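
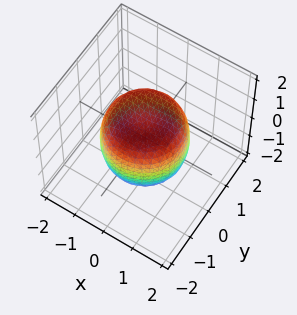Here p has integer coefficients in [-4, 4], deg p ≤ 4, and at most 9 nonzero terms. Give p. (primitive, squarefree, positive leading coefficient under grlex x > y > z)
x^4 + 2*x^2*y^2 + y^4 - x^2 - y^2 + z^2 - 1

(a) Degree: a generic line meets the surface in up to 4 points, so deg p = 4.
(b) Symmetry: every cross-section ⟂ z is a circle, so x, y appear only via x² + y².
(c) From the axis intercepts and sections: the z-axis gridline crossings are at z ∈ {-1, 1}; a circular section at z = 0 has radius between 1 and 2.
(d) These observations pin down the coefficients.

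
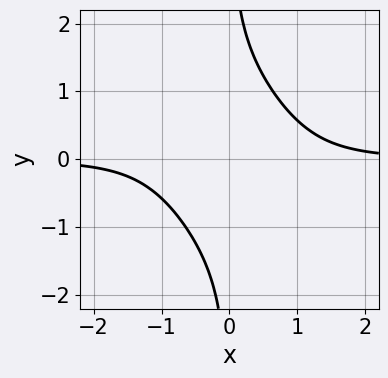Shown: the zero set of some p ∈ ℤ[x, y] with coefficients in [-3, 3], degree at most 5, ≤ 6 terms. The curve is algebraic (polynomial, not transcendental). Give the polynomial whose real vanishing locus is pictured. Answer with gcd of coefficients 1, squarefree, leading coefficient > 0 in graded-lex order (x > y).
2*x^3*y + 2*x^2*y^2 + x*y^3 - 2

Degree: no degree-3 curve has this shape, so deg p = 4.
From the visible intercepts: no y-intercept at any integer in the box; no x-intercept at any integer in the box.
The integer polynomial consistent with all of this is the stated p.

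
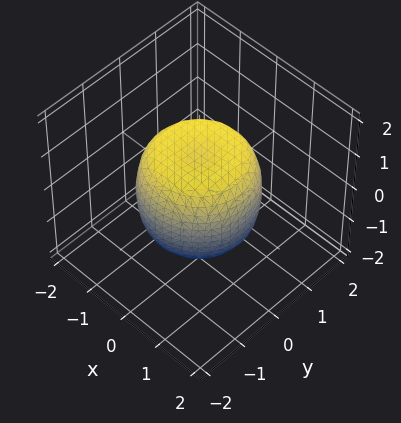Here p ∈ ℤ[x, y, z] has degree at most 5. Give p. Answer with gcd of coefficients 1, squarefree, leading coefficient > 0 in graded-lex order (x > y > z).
x^4 + 2*x^2*y^2 + y^4 - x^2 - y^2 + z^2 - 1

(a) The degree is 4 — no degree-3 surface has this shape.
(b) Symmetry: the surface is invariant under rotation about z: p = q(x² + y², z).
(c) From the visible intercepts: a circular section at z = -1 has radius exactly 1; the z-axis gridline crossings are at z ∈ {-1, 1}.
(d) Matching integer coefficients to the picture gives p.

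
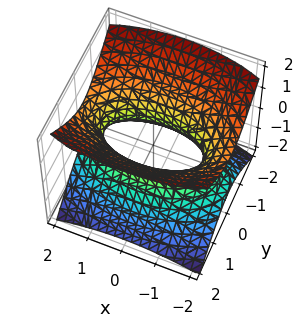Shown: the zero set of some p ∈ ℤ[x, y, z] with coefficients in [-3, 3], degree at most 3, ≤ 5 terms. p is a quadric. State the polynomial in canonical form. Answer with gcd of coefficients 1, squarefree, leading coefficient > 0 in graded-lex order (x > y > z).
(a) deg p = 2. One connected sheet with a waist; a quadric.
(b) Symmetries: the y ↦ −y reflection is a symmetry, so y appears only in even powers; it's symmetric under z → −z, forcing even powers of z; mirror symmetry x ↦ −x ⇒ only even powers of x.
(c) Reading off the gridlines: the surface avoids every integer z-axis point in the box.
(d) These observations pin down the coefficients.

x^2 + 3*y^2 - 3*z^2 - 2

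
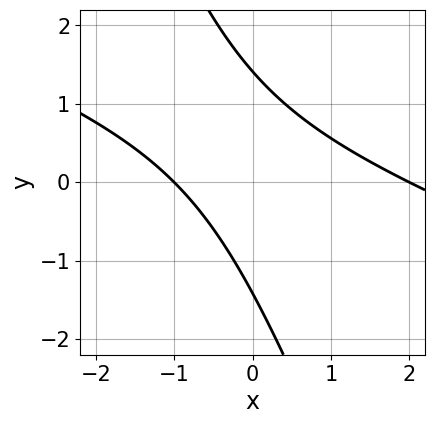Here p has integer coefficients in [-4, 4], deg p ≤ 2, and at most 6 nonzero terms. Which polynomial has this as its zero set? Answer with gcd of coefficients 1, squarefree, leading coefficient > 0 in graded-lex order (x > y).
x^2 + 3*x*y + y^2 - x - 2

(a) deg p = 2.
(b) Against the integer gridlines: among the integer gridlines, it crosses the x-axis at x ∈ {-1, 2}.
(c) Together with the visible shape, these determine p as stated.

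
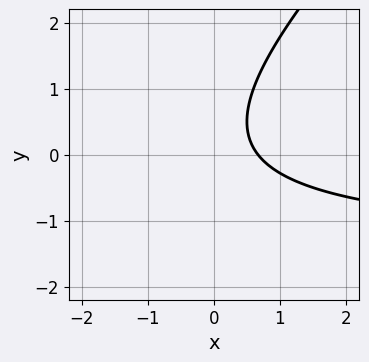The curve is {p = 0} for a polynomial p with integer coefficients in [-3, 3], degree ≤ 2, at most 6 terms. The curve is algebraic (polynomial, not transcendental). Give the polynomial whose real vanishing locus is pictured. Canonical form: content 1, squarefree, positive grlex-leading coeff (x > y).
2*x*y - 2*y^2 + 3*x + y - 2

deg p = 2. No degree-1 curve has this shape.
From the visible intercepts: it misses every integer gridline on the y-axis.
Fitting integer coefficients to these (and the overall shape) gives p.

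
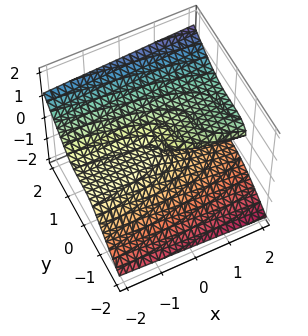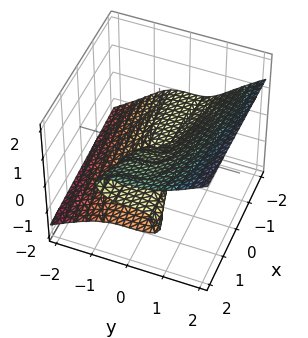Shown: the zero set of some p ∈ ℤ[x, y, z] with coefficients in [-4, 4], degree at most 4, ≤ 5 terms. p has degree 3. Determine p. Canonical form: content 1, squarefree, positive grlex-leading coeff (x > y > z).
First, degree: a generic line meets the surface in up to 3 points, so deg p = 3.
Then, from the axis intercepts and sections: every point of the x-axis in the box is on the surface; it meets the z-axis at z = 0 (among the integer gridlines); it meets the y-axis at y = 0 (among the integer gridlines).
Finally, putting this together gives p.

y^3 - 3*z^3 + x*z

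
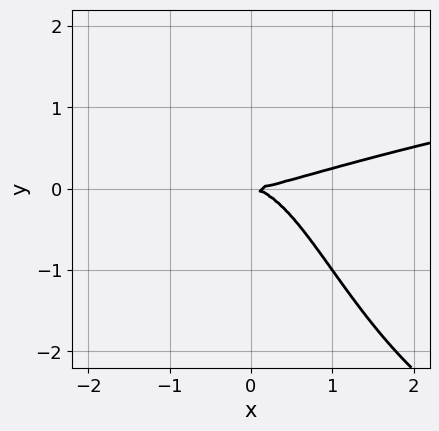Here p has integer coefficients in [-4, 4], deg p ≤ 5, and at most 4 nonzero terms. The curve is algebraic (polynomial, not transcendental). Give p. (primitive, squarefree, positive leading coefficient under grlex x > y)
x^2*y^2 - x^3 + 3*x^2*y + 3*y^2

First, the degree is 4 — the shape is more complex than any degree-3 curve.
Next, against the integer gridlines: it meets the y-axis at y = 0 (among the integer gridlines); it meets the x-axis at x = 0 (among the integer gridlines).
Finally, solving for integer coefficients yields p as stated.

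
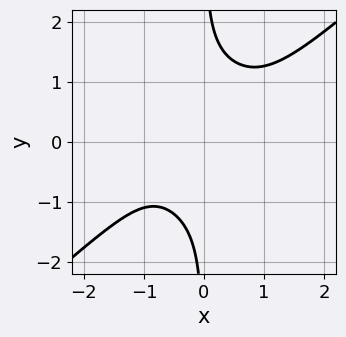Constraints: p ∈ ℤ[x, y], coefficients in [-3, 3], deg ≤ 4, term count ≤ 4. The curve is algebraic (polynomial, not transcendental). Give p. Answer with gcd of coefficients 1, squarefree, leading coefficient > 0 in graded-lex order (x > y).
2*x^4 - 3*x*y^3 + x + 3

First, degree: no degree-3 curve has this shape, so deg p = 4.
Next, from the axis intercepts and sections: the curve avoids every integer x-axis point in the box; the curve avoids every integer y-axis point in the box.
Finally, putting this together gives p.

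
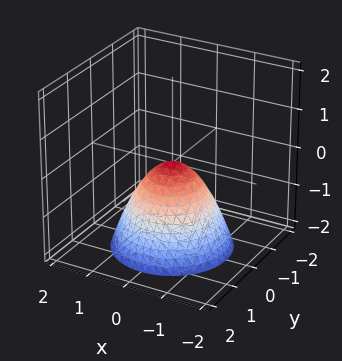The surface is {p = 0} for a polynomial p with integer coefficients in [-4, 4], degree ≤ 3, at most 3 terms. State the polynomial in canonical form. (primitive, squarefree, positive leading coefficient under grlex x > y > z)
x^2 + y^2 + z

(a) Degree: a single bowl opening along one axis; a quadric, so deg p = 2.
(b) Symmetries: every cross-section ⟂ z is a circle, so x, y appear only via x² + y².
(c) From the axis intercepts and sections: it meets the y-axis at y = 0 (among the integer gridlines); a circular section at z = -1 has radius exactly 1; it crosses the x-axis at the gridline x = 0; it meets the z-axis at z = 0 (among the integer gridlines).
(d) Matching integer coefficients to the picture gives p.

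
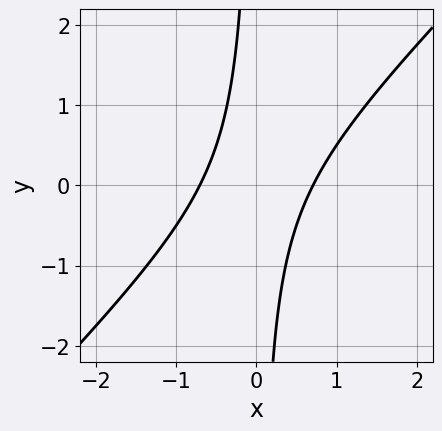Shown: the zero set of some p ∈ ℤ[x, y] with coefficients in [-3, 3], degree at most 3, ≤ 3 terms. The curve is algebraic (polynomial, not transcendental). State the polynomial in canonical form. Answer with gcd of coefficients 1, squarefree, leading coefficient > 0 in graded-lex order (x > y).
1. Degree: a generic line meets the curve in up to 2 points, so deg p = 2.
2. Reading off the gridlines: no y-intercept at any integer in the box.
3. The integer polynomial consistent with all of this is the stated p.

2*x^2 - 2*x*y - 1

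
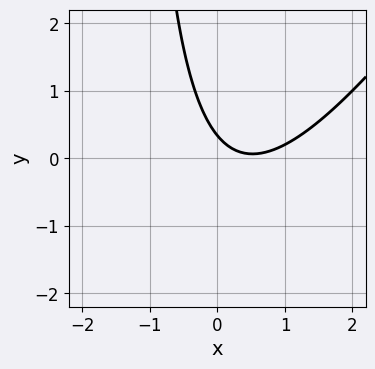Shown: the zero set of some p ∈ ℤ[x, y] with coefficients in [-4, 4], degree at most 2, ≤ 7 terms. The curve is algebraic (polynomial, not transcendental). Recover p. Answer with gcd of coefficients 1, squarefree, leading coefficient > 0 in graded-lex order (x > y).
(a) deg p = 2.
(b) From the visible intercepts: it misses every integer gridline on the x-axis.
(c) The integer polynomial consistent with all of this is the stated p.

3*x^2 - 2*x*y - 3*x - 3*y + 1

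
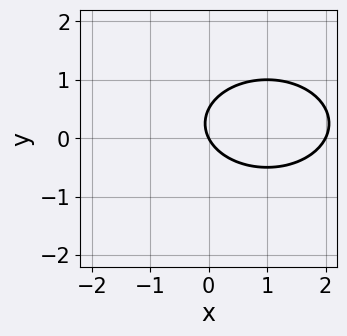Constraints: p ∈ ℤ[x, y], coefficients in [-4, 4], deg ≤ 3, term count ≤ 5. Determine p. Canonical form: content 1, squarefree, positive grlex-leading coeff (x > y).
x^2 + 2*y^2 - 2*x - y

First, degree: the shape is more complex than any degree-1 curve, so deg p = 2.
Next, from the axis intercepts and sections: the x-axis gridline crossings are at x ∈ {0, 2}; one y-axis crossing is at y = 0.
Finally, the integer polynomial consistent with all of this is the stated p.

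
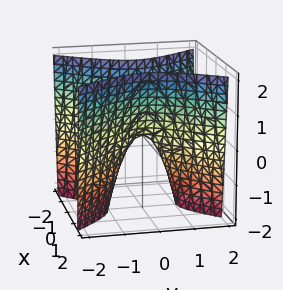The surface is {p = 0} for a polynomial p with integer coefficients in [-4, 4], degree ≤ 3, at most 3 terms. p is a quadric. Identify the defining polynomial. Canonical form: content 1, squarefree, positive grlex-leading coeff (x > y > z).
3*x^2 - 2*y^2 - z

First, degree: a saddle surface; a quadric, so deg p = 2.
Then, symmetries: mirror symmetry x ↦ −x ⇒ only even powers of x; the y ↦ −y reflection is a symmetry, so y appears only in even powers.
Next, reading off the gridlines: one y-axis crossing is at y = 0; it meets the x-axis at x = 0 (among the integer gridlines); it meets the z-axis at z = 0 (among the integer gridlines).
Finally, assembling these constraints gives the stated polynomial.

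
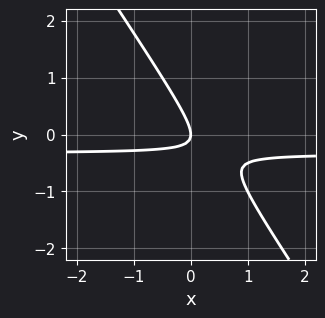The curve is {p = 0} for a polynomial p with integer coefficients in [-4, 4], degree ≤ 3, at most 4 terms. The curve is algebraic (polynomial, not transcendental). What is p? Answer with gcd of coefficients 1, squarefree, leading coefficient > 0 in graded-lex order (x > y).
3*x*y + 2*y^2 + x

First, the degree is 2 — the shape is more complex than any degree-1 curve.
Then, from the visible intercepts: it meets the x-axis at x = 0 (among the integer gridlines); it meets the y-axis at y = 0 (among the integer gridlines).
Finally, the integer polynomial consistent with all of this is the stated p.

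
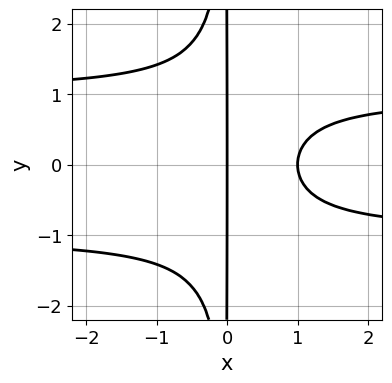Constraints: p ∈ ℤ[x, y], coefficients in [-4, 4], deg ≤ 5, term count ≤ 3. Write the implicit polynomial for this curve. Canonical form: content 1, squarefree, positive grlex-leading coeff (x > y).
x^2*y^2 - x^2 + x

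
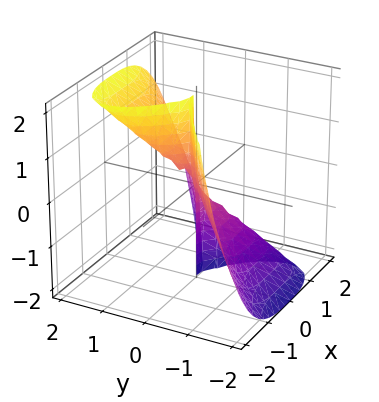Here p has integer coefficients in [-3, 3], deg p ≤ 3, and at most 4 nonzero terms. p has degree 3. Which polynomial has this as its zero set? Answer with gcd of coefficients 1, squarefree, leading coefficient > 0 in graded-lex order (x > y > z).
First, the degree is 3 — no degree-2 surface has this shape.
Next, reading off the gridlines: every point of the z-axis in the box is on the surface; it crosses the x-axis at the gridline x = 0; it crosses the y-axis at the gridline y = 0.
Finally, fitting integer coefficients to these (and the overall shape) gives p.

x^3 - 2*y^3 + 2*y^2*z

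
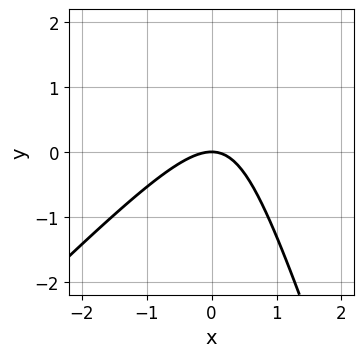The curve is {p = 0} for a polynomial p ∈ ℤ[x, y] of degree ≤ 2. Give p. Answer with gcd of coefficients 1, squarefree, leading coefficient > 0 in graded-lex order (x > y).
3*x^2 - 2*x*y - y^2 + 3*y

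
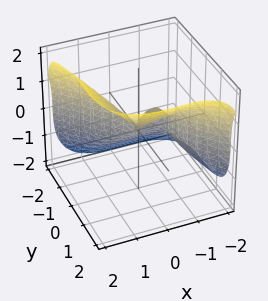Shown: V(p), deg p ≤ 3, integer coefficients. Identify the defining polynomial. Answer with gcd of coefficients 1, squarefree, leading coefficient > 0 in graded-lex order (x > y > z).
x^3 + y^3 - z^3 + x^2

Degree: the shape is more complex than any degree-2 surface, so deg p = 3.
From the visible intercepts: among the integer gridlines, it crosses the x-axis at x ∈ {-1, 0}; it meets the y-axis at y = 0 (among the integer gridlines); it crosses the z-axis at the gridline z = 0.
Assembling these constraints gives the stated polynomial.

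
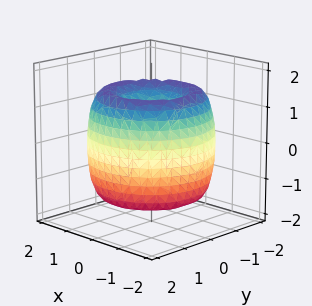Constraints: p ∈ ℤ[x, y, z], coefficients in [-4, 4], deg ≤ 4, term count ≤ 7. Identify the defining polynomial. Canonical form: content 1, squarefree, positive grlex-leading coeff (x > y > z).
x^4 + 2*x^2*y^2 + y^4 - 3*x^2 - 3*y^2 + z^2

First, degree: a generic line meets the surface in up to 4 points, so deg p = 4.
Then, symmetries: the z-axis is an axis of rotation, so x and y enter only as x² + y².
Next, against the integer gridlines: it crosses the z-axis at the gridline z = 0; it crosses the y-axis at the gridline y = 0; a circular section at z = 1 has radius between 0 and 1; one x-axis crossing is at x = 0.
Finally, together with the visible shape, these determine p as stated.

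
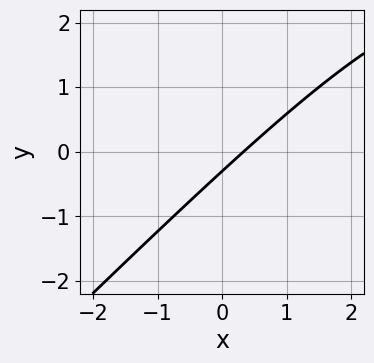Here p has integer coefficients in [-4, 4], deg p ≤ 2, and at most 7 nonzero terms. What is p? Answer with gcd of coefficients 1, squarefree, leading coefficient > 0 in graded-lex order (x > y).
Degree: a generic line meets the curve in up to 2 points, so deg p = 2.
Solving for integer coefficients yields p as stated.

x*y - y^2 - 3*x + 3*y + 1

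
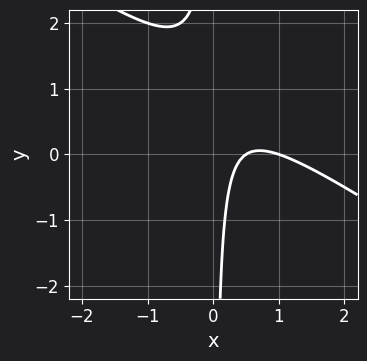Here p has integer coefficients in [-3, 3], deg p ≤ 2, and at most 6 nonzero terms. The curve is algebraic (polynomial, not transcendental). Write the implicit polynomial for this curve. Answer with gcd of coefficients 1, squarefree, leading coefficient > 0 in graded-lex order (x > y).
1. The degree is 2 — the shape is more complex than any degree-1 curve.
2. Checking where it meets the axes: the curve avoids every integer y-axis point in the box; it meets the x-axis at x = 1 (among the integer gridlines).
3. The integer polynomial consistent with all of this is the stated p.

2*x^2 + 3*x*y - 3*x + 1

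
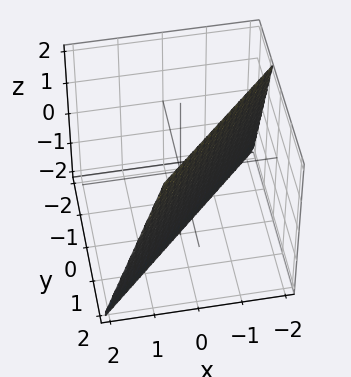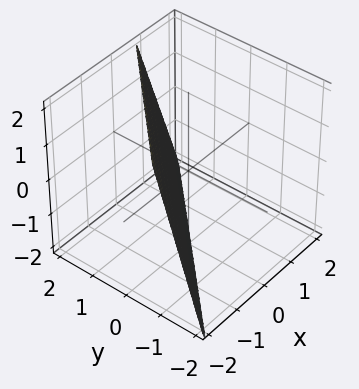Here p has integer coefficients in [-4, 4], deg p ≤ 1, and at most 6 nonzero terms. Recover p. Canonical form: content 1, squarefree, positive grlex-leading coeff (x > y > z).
3*x - 3*y + z + 2

First, degree: the surface is flat (a plane), so deg p = 1.
Next, from the visible intercepts: it meets the z-axis at z = -2 (among the integer gridlines).
Finally, together with the visible shape, these determine p as stated.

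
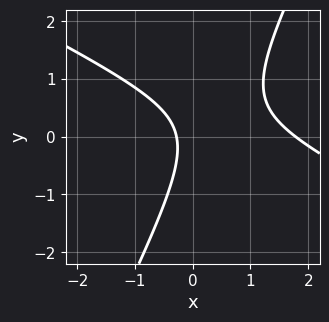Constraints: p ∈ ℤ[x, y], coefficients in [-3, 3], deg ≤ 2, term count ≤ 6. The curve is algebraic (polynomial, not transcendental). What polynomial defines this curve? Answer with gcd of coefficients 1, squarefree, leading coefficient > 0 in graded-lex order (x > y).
The degree is 2 — the shape is more complex than any degree-1 curve.
Reading off the gridlines: it misses every integer gridline on the y-axis.
Putting this together gives p.

2*x^2 + 3*x*y - 2*y^2 - 3*x - 1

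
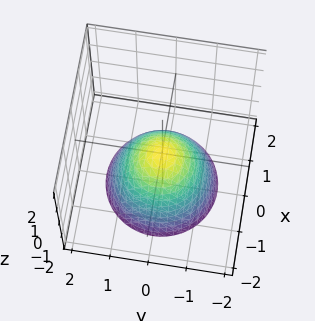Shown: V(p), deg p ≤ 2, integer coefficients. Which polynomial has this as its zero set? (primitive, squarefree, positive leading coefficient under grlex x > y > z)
x^2 + y^2 + z

First, deg p = 2. A single bowl opening along one axis; a quadric.
Then, symmetries: rotational symmetry about the z-axis ⇒ p depends on x, y only through x² + y².
Next, reading off the gridlines: it meets the y-axis at y = 0 (among the integer gridlines); it crosses the x-axis at the gridline x = 0; it crosses the z-axis at the gridline z = 0.
Finally, the integer polynomial consistent with all of this is the stated p.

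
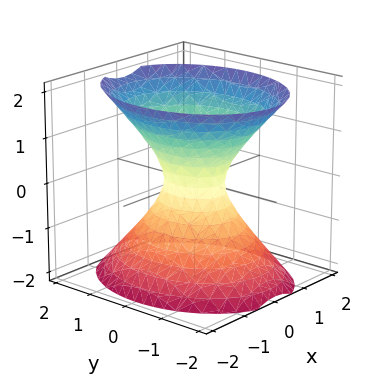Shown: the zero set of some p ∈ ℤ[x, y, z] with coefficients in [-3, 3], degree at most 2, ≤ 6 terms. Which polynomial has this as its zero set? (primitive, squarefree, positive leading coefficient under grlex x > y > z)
First, degree: an hourglass — one-sheet hyperboloid; a quadric, so deg p = 2.
Next, symmetries: it's symmetric under z → −z, forcing even powers of z; mirror symmetry y ↦ −y ⇒ only even powers of y; it's symmetric under x → −x, forcing even powers of x.
Then, from the visible intercepts: no z-intercept at any integer in the box.
Finally, matching integer coefficients to the picture gives p.

3*x^2 + 2*y^2 - 2*z^2 - 1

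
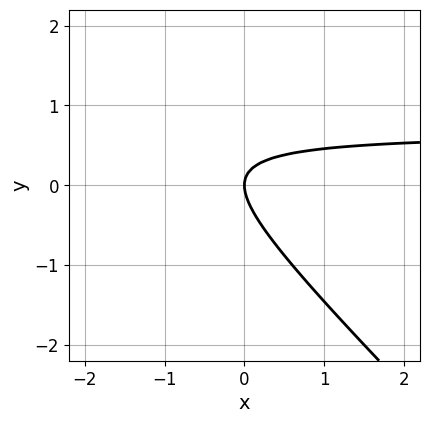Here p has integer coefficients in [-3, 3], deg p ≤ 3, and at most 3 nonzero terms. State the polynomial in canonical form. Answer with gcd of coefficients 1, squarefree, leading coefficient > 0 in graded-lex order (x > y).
Degree: the shape is more complex than any degree-1 curve, so deg p = 2.
Reading off the gridlines: it crosses the y-axis at the gridline y = 0; one x-axis crossing is at x = 0.
These observations pin down the coefficients.

3*x*y + 3*y^2 - 2*x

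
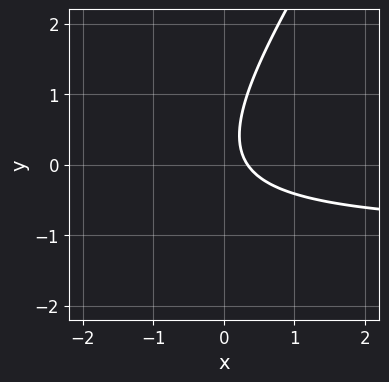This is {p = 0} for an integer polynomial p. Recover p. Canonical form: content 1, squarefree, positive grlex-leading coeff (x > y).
1. Degree: the shape is more complex than any degree-1 curve, so deg p = 2.
2. From the axis intercepts and sections: the curve avoids every integer y-axis point in the box.
3. Matching integer coefficients to the picture gives p.

3*x*y - 2*y^2 + 3*x + y - 1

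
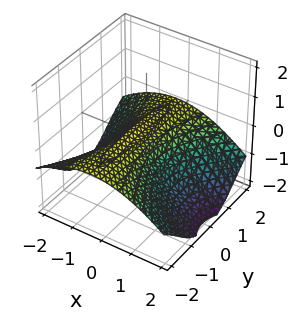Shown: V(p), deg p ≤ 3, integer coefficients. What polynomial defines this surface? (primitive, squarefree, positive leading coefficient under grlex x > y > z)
1. deg p = 3. The shape is more complex than any degree-2 surface.
2. Observable constraints: the visible y-axis segment lies entirely on the surface; it meets the z-axis at z = 0 (among the integer gridlines); it crosses the x-axis at the gridline x = 0.
3. Putting this together gives p.

3*y^2*z + z^3 + 3*x^2 + 2*x + 2*z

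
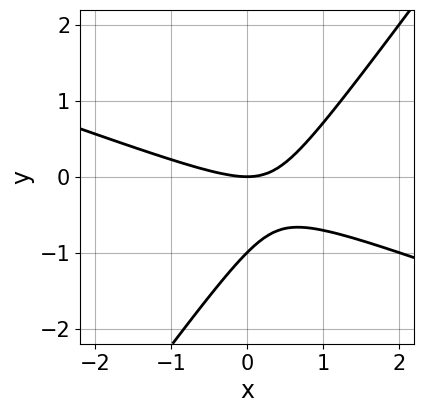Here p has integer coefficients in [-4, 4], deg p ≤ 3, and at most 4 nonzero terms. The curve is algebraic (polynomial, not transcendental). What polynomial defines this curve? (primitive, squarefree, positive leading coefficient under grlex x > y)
x^2 + 2*x*y - 2*y^2 - 2*y

First, deg p = 2. The shape is more complex than any degree-1 curve.
Next, reading off the gridlines: it meets the x-axis at x = 0 (among the integer gridlines); the y-axis gridline crossings are at y ∈ {-1, 0}.
Finally, matching integer coefficients to the picture gives p.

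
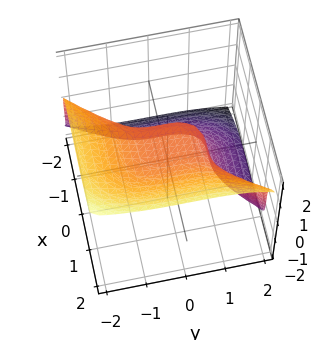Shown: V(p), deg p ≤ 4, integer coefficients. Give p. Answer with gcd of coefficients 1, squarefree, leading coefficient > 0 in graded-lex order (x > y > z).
1. Degree: the shape is more complex than any degree-2 surface, so deg p = 3.
2. From the axis intercepts and sections: it meets the y-axis at y = 1 (among the integer gridlines).
3. Putting this together gives p.

2*x^3 - y^3 - 3*z^3 + 1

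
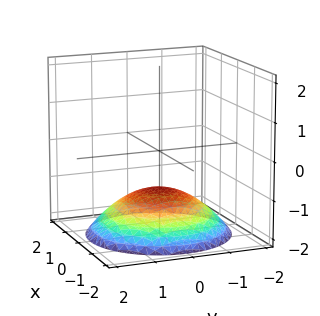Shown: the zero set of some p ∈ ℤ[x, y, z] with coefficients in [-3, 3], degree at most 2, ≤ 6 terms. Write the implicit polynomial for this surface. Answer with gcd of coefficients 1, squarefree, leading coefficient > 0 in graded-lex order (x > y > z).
1. Degree: the shape is more complex than any degree-1 surface, so deg p = 2.
2. By symmetry, the z-axis is an axis of rotation, so x and y enter only as x² + y².
3. Observable constraints: no x-intercept at any integer in the box; a circular section at z = -2 has radius between 1 and 2; it misses every integer gridline on the y-axis.
4. Solving for integer coefficients yields p as stated. Check: (0, 0, -1) on the z-axis lies on the surface, and p(0, 0, -1) = 0. ✓

x^2 + y^2 + 3*z + 3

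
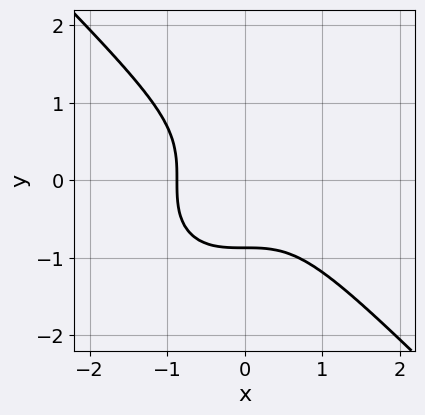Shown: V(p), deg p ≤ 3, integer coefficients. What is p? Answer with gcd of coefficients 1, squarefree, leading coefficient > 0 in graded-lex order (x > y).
3*x^3 + 3*y^3 + 2

First, deg p = 3. A generic line meets the curve in up to 3 points.
Finally, putting this together gives p.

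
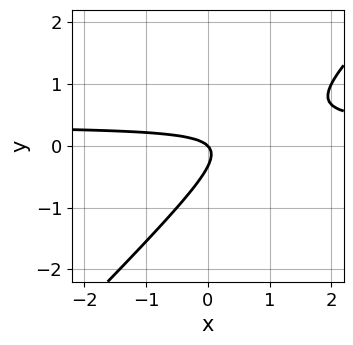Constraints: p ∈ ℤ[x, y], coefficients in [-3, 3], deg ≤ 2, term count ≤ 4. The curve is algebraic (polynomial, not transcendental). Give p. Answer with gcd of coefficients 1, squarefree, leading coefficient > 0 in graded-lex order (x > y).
deg p = 2. No degree-1 curve has this shape.
Reading off the gridlines: one x-axis crossing is at x = 0; it crosses the y-axis at the gridline y = 0.
Putting this together gives p.

3*x*y - 3*y^2 - x - y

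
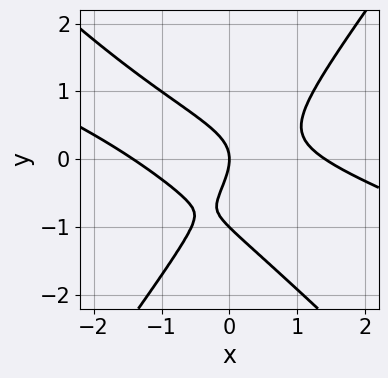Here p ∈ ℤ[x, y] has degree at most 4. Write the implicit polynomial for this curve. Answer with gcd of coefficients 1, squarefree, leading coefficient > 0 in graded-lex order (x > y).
1. deg p = 3. A generic line meets the curve in up to 3 points.
2. From the visible intercepts: it meets the x-axis at x = 0 (among the integer gridlines); among the integer gridlines, it crosses the y-axis at y ∈ {-1, 0}.
3. These observations pin down the coefficients.

x^3 + 3*x^2*y - 2*y^3 - 2*y^2 - 2*x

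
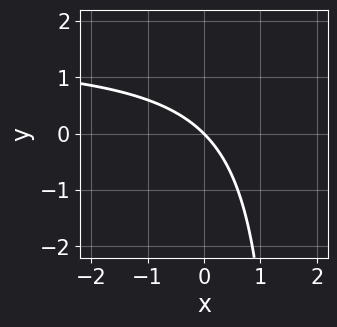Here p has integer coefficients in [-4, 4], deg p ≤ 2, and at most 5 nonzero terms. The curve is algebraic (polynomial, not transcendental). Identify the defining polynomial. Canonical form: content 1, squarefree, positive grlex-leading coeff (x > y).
2*x*y - 3*x - 3*y

1. The degree is 2 — no degree-1 curve has this shape.
2. Observable constraints: it crosses the x-axis at the gridline x = 0; it meets the y-axis at y = 0 (among the integer gridlines).
3. The integer polynomial consistent with all of this is the stated p.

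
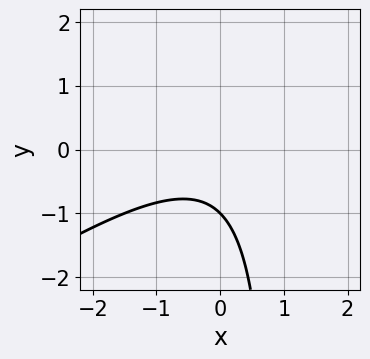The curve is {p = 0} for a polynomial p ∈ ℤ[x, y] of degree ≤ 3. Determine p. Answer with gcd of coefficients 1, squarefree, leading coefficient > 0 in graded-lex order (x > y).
(a) Degree: no degree-1 curve has this shape, so deg p = 2.
(b) Checking where it meets the axes: it misses every integer gridline on the x-axis; it crosses the y-axis at the gridline y = -1.
(c) Assembling these constraints gives the stated polynomial.

2*x^2 - 3*x*y + 3*y + 3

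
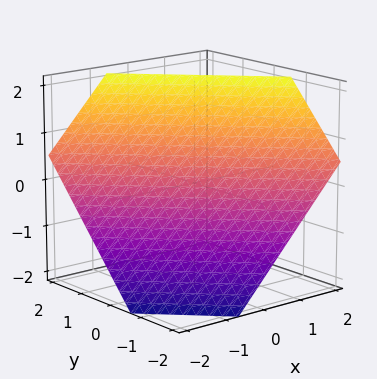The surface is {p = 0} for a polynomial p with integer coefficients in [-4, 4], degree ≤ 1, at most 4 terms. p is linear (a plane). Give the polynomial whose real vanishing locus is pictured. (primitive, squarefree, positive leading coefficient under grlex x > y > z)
3*x + 3*y - 3*z + 2

(a) The degree is 1 — the surface is flat (a plane).
(b) Solving for integer coefficients yields p as stated.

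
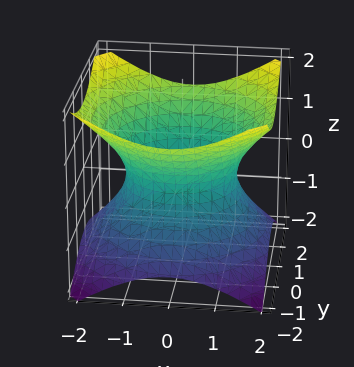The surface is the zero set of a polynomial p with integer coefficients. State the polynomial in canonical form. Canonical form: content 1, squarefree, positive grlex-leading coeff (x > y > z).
2*x^2 + 2*y^2 - 3*z^2 - 3

Degree: an hourglass — one-sheet hyperboloid; a quadric, so deg p = 2.
By symmetry, the surface is invariant under rotation about z: p = q(x² + y², z); mirror symmetry z ↦ −z ⇒ only even powers of z.
Against the integer gridlines: no z-intercept at any integer in the box; a circular section at z = 1 has radius between 1 and 2.
Fitting integer coefficients to these (and the overall shape) gives p.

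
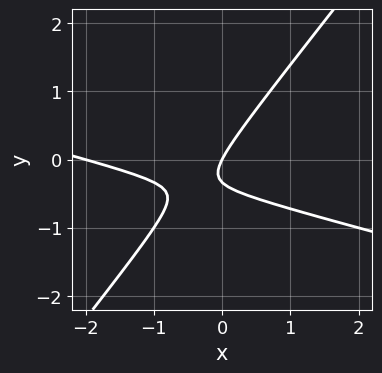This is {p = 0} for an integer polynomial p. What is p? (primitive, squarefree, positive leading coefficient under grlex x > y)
x^2 + 3*x*y - 3*y^2 + 2*x - y

deg p = 2. No degree-1 curve has this shape.
Against the integer gridlines: it meets the y-axis at y = 0 (among the integer gridlines); the x-axis gridline crossings are at x ∈ {-2, 0}.
Fitting integer coefficients to these (and the overall shape) gives p.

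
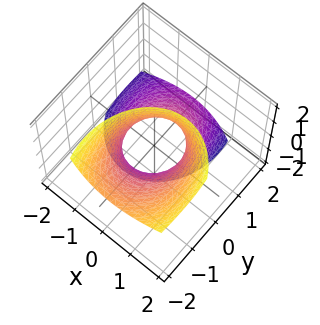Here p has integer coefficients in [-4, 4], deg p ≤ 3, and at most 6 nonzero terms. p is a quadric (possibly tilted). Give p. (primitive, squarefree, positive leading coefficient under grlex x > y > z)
1. The degree is 2 — the shape is more complex than any degree-1 surface.
2. Against the integer gridlines: it misses every integer gridline on the z-axis; among the integer gridlines, it crosses the y-axis at y ∈ {-1, 1}.
3. Matching integer coefficients to the picture gives p.

3*x^2 - 2*x*z + 2*y^2 + 3*y*z - 2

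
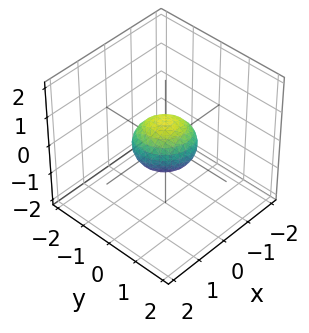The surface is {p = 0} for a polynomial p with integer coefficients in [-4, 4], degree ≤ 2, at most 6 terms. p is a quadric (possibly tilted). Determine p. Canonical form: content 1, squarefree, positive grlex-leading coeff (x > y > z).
(a) Degree: a generic line meets the surface in up to 2 points, so deg p = 2.
(b) Matching integer coefficients to the picture gives p.

3*x^2 + x*y + 3*y^2 + 3*z^2 - 2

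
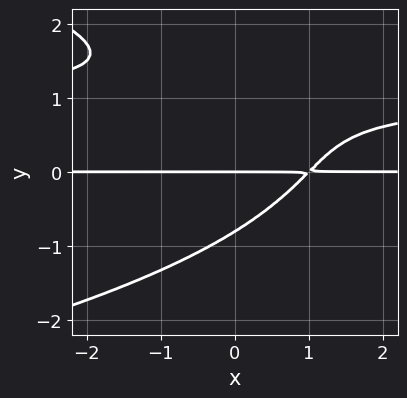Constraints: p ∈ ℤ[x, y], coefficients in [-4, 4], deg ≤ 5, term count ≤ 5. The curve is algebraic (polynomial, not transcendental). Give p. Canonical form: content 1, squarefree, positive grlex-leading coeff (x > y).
(a) deg p = 4.
(b) Checking where it meets the axes: every point of the x-axis in the box is on the curve; one y-axis crossing is at y = 0.
(c) Matching integer coefficients to the picture gives p.

2*y^4 + 3*x*y^2 - 3*y^3 - 3*x*y + 3*y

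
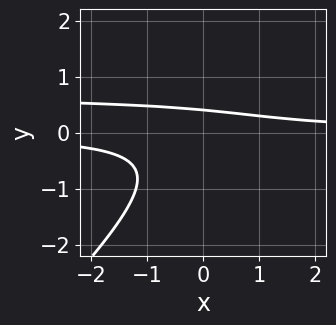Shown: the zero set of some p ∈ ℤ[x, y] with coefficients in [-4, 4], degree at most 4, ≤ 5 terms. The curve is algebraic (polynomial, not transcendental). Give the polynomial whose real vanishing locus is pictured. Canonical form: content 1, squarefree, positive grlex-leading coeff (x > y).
3*x*y^2 - 3*y^3 - 2*x*y - 2*y + 1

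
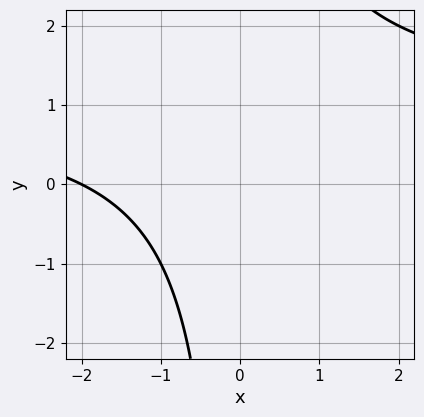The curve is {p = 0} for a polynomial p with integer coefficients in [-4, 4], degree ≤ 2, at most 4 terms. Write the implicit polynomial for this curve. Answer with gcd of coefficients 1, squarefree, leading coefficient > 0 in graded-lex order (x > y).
x*y - x - 2

First, deg p = 2.
Next, reading off the gridlines: it crosses the x-axis at the gridline x = -2; the curve avoids every integer y-axis point in the box.
Finally, these observations pin down the coefficients.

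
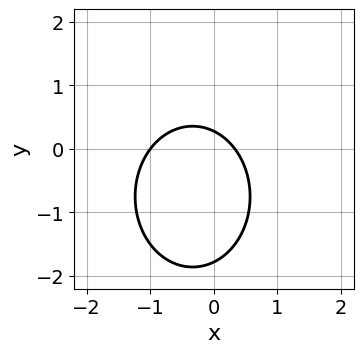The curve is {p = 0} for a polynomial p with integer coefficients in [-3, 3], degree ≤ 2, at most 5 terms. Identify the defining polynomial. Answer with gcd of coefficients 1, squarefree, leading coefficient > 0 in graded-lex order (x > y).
3*x^2 + 2*y^2 + 2*x + 3*y - 1

1. Degree: a generic line meets the curve in up to 2 points, so deg p = 2.
2. Observable constraints: it crosses the x-axis at the gridline x = -1.
3. Matching integer coefficients to the picture gives p.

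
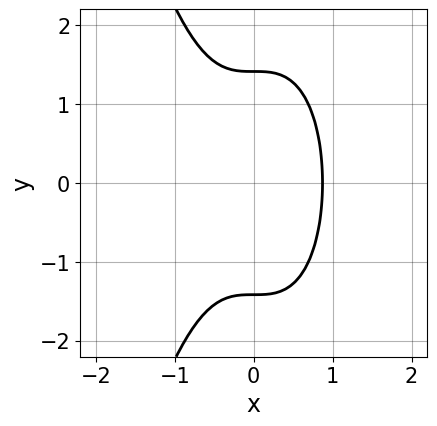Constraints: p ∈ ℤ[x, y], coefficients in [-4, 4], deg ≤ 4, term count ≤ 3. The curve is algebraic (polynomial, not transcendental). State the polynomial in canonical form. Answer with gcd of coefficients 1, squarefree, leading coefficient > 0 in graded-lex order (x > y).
3*x^3 + y^2 - 2

Degree: a generic line meets the curve in up to 3 points, so deg p = 3.
Symmetries: the y ↦ −y reflection is a symmetry, so y appears only in even powers.
These observations pin down the coefficients.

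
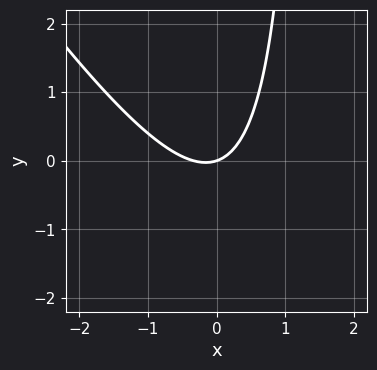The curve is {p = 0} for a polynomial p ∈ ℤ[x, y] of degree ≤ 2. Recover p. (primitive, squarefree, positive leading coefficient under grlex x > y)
First, degree: no degree-1 curve has this shape, so deg p = 2.
Then, against the integer gridlines: one x-axis crossing is at x = 0; one y-axis crossing is at y = 0.
Finally, assembling these constraints gives the stated polynomial.

3*x^2 + 2*x*y + x - 3*y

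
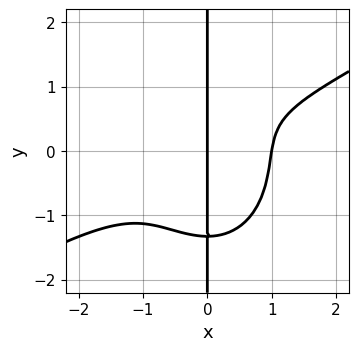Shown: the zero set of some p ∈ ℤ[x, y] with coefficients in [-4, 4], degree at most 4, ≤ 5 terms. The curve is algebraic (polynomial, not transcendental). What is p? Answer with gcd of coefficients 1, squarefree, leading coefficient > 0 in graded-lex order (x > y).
2*x^4 - 3*x^3*y - 2*x*y^3 + 2*x*y - 2*x

(a) The degree is 4 — no degree-3 curve has this shape.
(b) Observable constraints: the x-axis gridline crossings are at x ∈ {0, 1}; the visible y-axis segment lies entirely on the curve.
(c) Together with the visible shape, these determine p as stated.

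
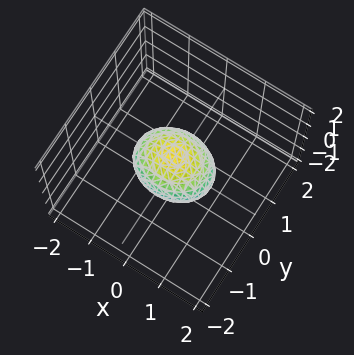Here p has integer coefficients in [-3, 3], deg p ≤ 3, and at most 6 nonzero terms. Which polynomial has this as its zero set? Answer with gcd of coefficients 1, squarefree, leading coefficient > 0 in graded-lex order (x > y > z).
First, degree: bounded and convex; a quadric, so deg p = 2.
Then, symmetries: the z ↦ −z reflection is a symmetry, so z appears only in even powers; mirror symmetry x ↦ −x ⇒ only even powers of x; it's symmetric under y → −y, forcing even powers of y.
Then, observable constraints: the x-axis gridline crossings are at x ∈ {-1, 1}.
Finally, these observations pin down the coefficients.

2*x^2 + 3*y^2 + 3*z^2 - 2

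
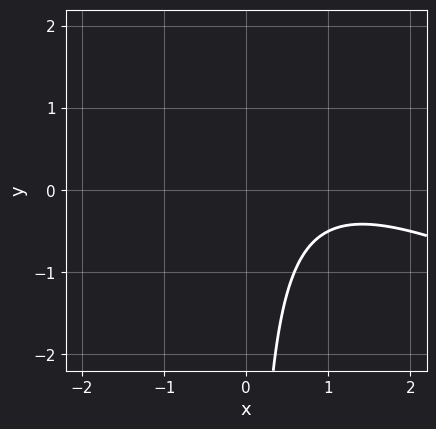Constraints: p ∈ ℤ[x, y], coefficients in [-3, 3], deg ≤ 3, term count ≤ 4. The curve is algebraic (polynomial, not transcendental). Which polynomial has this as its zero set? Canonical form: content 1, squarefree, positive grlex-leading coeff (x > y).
x^2 + 2*x*y - 2*x + 2

deg p = 2.
Observable constraints: the curve avoids every integer x-axis point in the box; no y-intercept at any integer in the box.
Matching integer coefficients to the picture gives p.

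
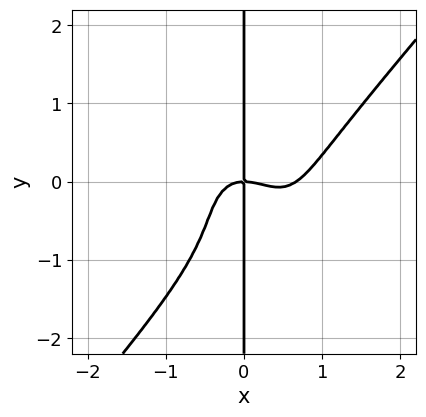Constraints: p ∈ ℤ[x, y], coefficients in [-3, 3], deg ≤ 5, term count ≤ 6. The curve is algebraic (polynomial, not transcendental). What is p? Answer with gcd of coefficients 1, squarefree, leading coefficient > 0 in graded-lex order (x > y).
3*x^4 - 2*x*y^3 - 2*x^3 - 2*x*y^2 - 2*x*y

The degree is 4 — the shape is more complex than any degree-3 curve.
From the visible intercepts: every point of the y-axis in the box is on the curve; one x-axis crossing is at x = 0.
Putting this together gives p.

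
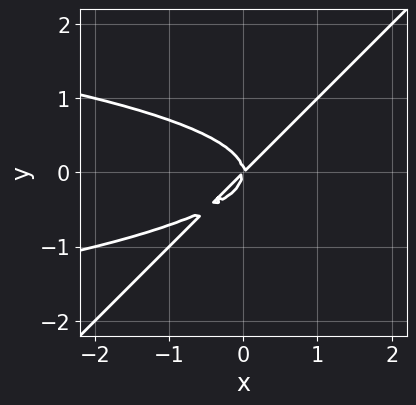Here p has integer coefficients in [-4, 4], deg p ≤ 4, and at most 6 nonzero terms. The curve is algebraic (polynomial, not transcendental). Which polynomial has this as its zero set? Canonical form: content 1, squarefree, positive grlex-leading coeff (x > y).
1. deg p = 3. A generic line meets the curve in up to 3 points.
2. Observable constraints: one y-axis crossing is at y = 0; it crosses the x-axis at the gridline x = 0.
3. The integer polynomial consistent with all of this is the stated p.

2*x*y^2 - 2*y^3 + x^2 - x*y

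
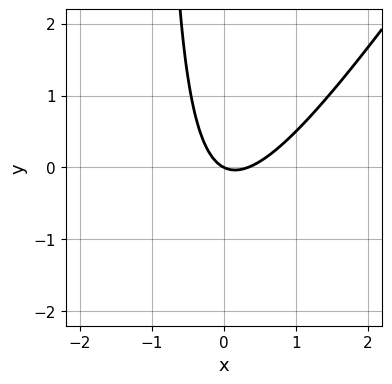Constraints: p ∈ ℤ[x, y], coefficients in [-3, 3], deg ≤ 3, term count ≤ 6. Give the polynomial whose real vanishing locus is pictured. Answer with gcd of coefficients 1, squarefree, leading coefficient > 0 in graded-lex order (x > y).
3*x^2 - 2*x*y - x - 2*y

First, deg p = 2.
Next, checking where it meets the axes: it crosses the y-axis at the gridline y = 0; it meets the x-axis at x = 0 (among the integer gridlines).
Finally, these observations pin down the coefficients.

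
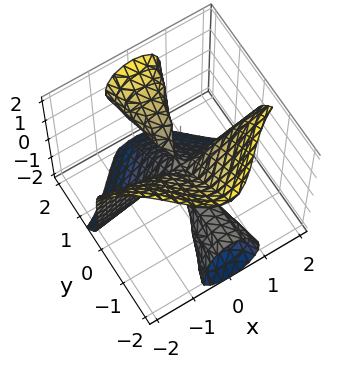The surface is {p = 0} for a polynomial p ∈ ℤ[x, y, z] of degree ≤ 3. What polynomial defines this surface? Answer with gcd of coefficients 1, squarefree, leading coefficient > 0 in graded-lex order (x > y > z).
(a) I count 2 distinct pieces. Treating them together as one polynomial.
(b) Degree: no degree-2 surface has this shape, so deg p = 3.
(c) From the axis intercepts and sections: every point of the x-axis in the box is on the surface; the visible y-axis segment lies entirely on the surface.
(d) Together with the visible shape, these determine p as stated.

3*x^2*y - y^2*z + z^3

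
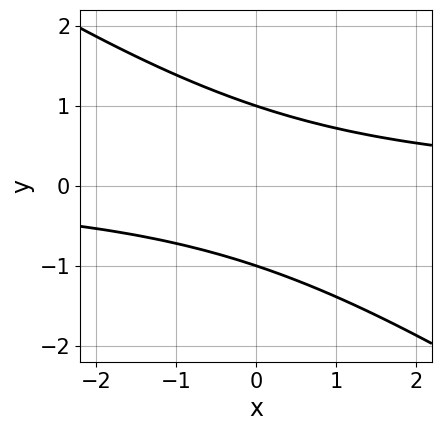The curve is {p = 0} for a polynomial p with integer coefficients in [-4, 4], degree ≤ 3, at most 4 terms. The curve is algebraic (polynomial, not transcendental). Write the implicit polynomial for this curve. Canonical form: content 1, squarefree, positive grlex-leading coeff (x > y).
(a) deg p = 2. The shape is more complex than any degree-1 curve.
(b) Reading off the gridlines: the y-axis gridline crossings are at y ∈ {-1, 1}; the curve avoids every integer x-axis point in the box.
(c) Putting this together gives p.

2*x*y + 3*y^2 - 3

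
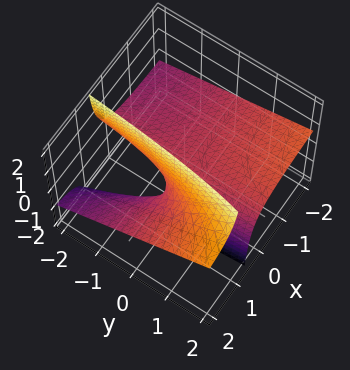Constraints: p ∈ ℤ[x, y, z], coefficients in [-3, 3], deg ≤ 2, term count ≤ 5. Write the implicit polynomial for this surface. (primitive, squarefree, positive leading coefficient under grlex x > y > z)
First, deg p = 2. A generic line meets the surface in up to 2 points.
Next, reading off the gridlines: it meets the z-axis at z = 0 (among the integer gridlines); the visible x-axis segment lies entirely on the surface; every point of the y-axis in the box is on the surface.
Finally, solving for integer coefficients yields p as stated.

x*y - 3*x*z + 2*z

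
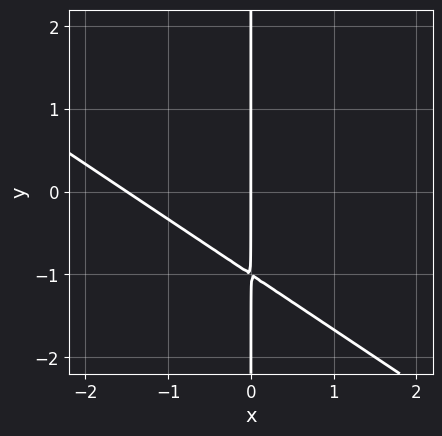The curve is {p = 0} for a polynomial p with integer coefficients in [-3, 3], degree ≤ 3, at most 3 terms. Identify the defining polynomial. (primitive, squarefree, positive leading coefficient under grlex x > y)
2*x^2 + 3*x*y + 3*x

(a) The degree is 2 — a generic line meets the curve in up to 2 points.
(b) Reading off the gridlines: the visible y-axis segment lies entirely on the curve; one x-axis crossing is at x = 0.
(c) These observations pin down the coefficients.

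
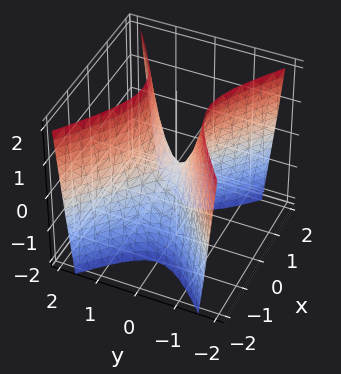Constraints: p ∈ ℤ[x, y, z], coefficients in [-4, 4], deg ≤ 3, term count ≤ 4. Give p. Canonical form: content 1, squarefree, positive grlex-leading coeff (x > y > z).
2*x^2 - 3*y^2 + z

(a) deg p = 2. A saddle surface; a quadric.
(b) Symmetries: the x ↦ −x reflection is a symmetry, so x appears only in even powers; mirror symmetry y ↦ −y ⇒ only even powers of y.
(c) Checking where it meets the axes: it meets the z-axis at z = 0 (among the integer gridlines); it crosses the y-axis at the gridline y = 0; one x-axis crossing is at x = 0.
(d) The integer polynomial consistent with all of this is the stated p.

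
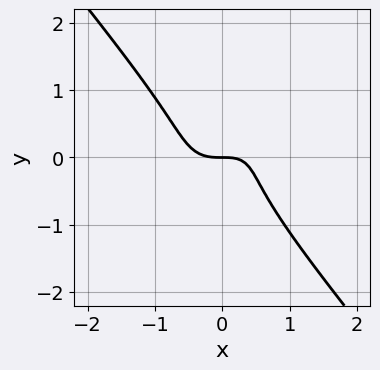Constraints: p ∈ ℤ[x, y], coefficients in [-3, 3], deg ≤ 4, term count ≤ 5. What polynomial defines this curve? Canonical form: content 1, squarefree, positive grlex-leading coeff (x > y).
3*x^3 - 2*x^2*y + 3*y^3 - x*y + 2*y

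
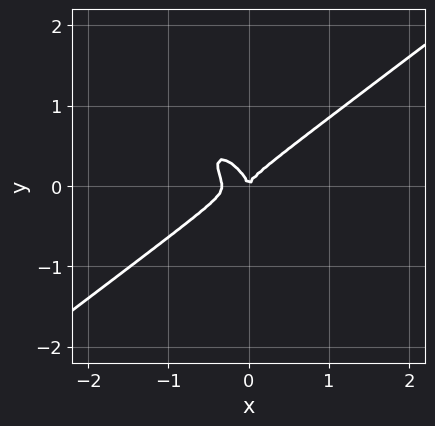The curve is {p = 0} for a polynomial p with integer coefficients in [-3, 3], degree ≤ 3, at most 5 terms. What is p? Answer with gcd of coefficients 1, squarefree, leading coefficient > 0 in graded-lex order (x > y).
3*x^3 - 3*x*y^2 - 3*y^3 + x^2

Degree: the shape is more complex than any degree-2 curve, so deg p = 3.
Observable constraints: it crosses the y-axis at the gridline y = 0; one x-axis crossing is at x = 0.
The integer polynomial consistent with all of this is the stated p.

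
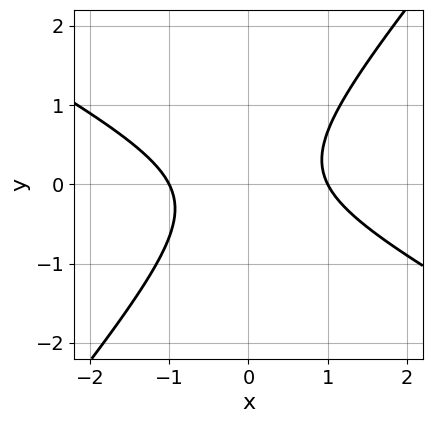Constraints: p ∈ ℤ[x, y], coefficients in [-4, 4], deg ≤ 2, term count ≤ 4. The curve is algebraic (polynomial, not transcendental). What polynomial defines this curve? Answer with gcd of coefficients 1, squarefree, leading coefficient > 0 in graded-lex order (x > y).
2*x^2 + 2*x*y - 3*y^2 - 2

(a) Degree: no degree-1 curve has this shape, so deg p = 2.
(b) From the visible intercepts: no y-intercept at any integer in the box; among the integer gridlines, it crosses the x-axis at x ∈ {-1, 1}.
(c) Together with the visible shape, these determine p as stated.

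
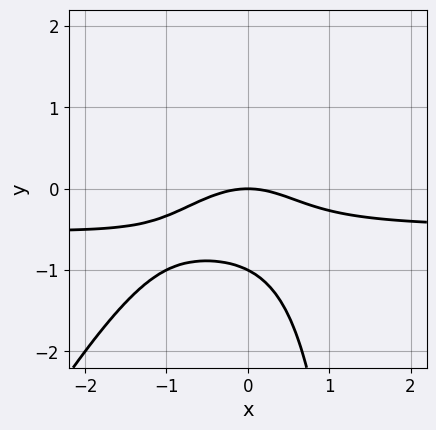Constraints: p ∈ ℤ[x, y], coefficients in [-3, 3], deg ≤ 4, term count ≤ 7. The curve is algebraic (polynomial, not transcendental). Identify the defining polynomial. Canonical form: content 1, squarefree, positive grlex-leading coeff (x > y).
2*x^2*y - x*y^2 + x^2 + 2*y^2 + 2*y

(a) The degree is 3 — a generic line meets the curve in up to 3 points.
(b) Observable constraints: the y-axis gridline crossings are at y ∈ {-1, 0}; one x-axis crossing is at x = 0.
(c) Putting this together gives p.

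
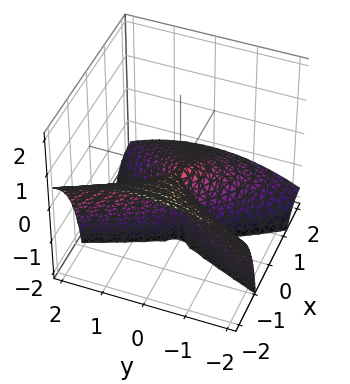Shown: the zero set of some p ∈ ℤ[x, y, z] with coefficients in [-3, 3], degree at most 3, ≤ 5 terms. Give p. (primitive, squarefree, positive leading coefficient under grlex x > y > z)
x^3 + 2*x^2*z + y^2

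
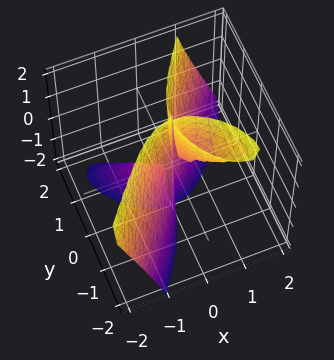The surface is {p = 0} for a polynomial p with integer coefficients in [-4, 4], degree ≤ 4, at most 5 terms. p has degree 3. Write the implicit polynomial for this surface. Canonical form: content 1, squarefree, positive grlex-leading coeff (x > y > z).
3*x^3 + x^2*y + 3*x*y*z - 2*y^3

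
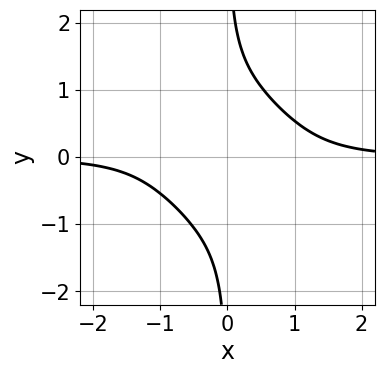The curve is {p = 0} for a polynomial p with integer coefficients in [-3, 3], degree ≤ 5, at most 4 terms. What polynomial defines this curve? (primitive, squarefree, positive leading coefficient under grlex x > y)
x^3*y + x^2*y^2 + x*y^3 - 1

1. Degree: no degree-3 curve has this shape, so deg p = 4.
2. Against the integer gridlines: the curve avoids every integer y-axis point in the box; it misses every integer gridline on the x-axis.
3. Assembling these constraints gives the stated polynomial.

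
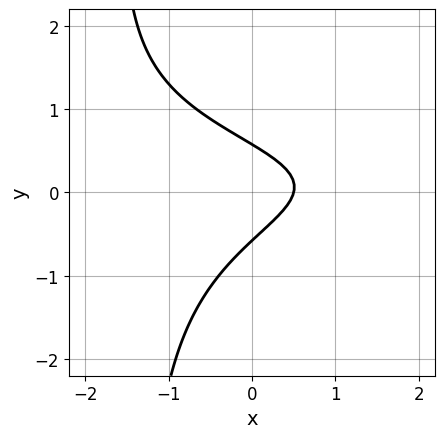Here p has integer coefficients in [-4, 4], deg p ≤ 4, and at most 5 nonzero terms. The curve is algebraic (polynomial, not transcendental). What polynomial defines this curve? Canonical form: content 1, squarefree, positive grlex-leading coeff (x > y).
2*x*y^2 - x*y + 3*y^2 + 2*x - 1

deg p = 3. A generic line meets the curve in up to 3 points.
The integer polynomial consistent with all of this is the stated p.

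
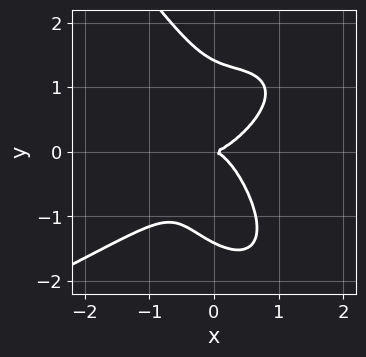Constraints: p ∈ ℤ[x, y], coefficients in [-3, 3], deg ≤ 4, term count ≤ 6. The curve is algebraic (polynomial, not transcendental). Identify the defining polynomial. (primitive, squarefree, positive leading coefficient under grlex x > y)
x*y^3 + y^4 + 3*x^3 - 2*x^2*y - 2*y^2

1. deg p = 4.
2. Reading off the gridlines: one y-axis crossing is at y = 0; it meets the x-axis at x = 0 (among the integer gridlines).
3. Assembling these constraints gives the stated polynomial.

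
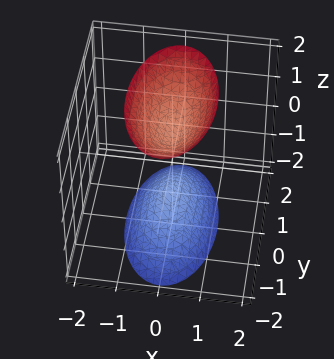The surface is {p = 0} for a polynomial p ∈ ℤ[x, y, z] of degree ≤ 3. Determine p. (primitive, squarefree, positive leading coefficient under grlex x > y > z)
First, I count 2 distinct pieces.
Then, degree: two separate bowl-shaped sheets opening away from each other; a quadric, so deg p = 2.
Then, symmetries: it's symmetric under z → −z, forcing even powers of z; it's symmetric under y → −y, forcing even powers of y; the x ↦ −x reflection is a symmetry, so x appears only in even powers.
Next, checking where it meets the axes: the surface avoids every integer x-axis point in the box; among the integer gridlines, it crosses the z-axis at z ∈ {-1, 1}.
Finally, these observations pin down the coefficients.

3*x^2 + y^2 - z^2 + 1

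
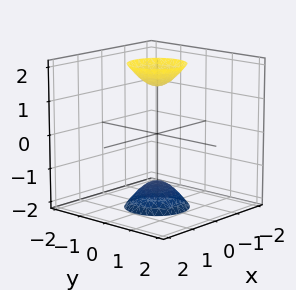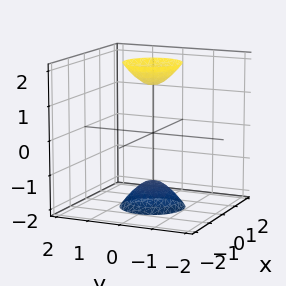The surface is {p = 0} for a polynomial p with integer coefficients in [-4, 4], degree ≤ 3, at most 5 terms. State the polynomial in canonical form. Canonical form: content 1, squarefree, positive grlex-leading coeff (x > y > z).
3*x^2 + 3*y^2 - z^2 + 2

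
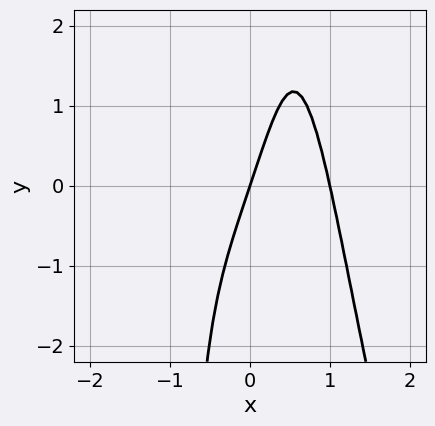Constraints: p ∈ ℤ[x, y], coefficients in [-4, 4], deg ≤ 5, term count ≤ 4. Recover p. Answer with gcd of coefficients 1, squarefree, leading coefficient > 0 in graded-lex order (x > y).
3*x^4 + x^3*y - 3*x + y

1. deg p = 4.
2. Checking where it meets the axes: among the integer gridlines, it crosses the x-axis at x ∈ {0, 1}; it meets the y-axis at y = 0 (among the integer gridlines).
3. Fitting integer coefficients to these (and the overall shape) gives p.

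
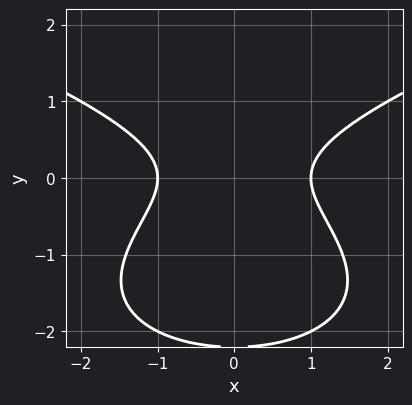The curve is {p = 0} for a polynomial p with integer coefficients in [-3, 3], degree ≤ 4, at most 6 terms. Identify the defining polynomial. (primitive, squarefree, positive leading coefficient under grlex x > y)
y^3 - x^2 + 2*y^2 + 1

1. The degree is 3 — the shape is more complex than any degree-2 curve.
2. Symmetries: it's symmetric under x → −x, forcing even powers of x.
3. Against the integer gridlines: the x-axis gridline crossings are at x ∈ {-1, 1}; no y-intercept at any integer in the box.
4. Assembling these constraints gives the stated polynomial.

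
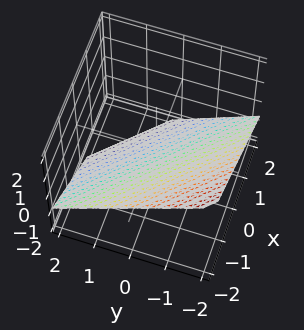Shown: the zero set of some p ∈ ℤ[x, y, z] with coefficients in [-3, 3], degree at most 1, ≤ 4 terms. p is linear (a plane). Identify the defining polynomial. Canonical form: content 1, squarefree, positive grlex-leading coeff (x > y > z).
1. deg p = 1. Every cross-section is a straight line — this is a plane.
2. From the axis intercepts and sections: it meets the x-axis at x = -1 (among the integer gridlines); it meets the y-axis at y = -1 (among the integer gridlines).
3. The integer polynomial consistent with all of this is the stated p.

2*x + 2*y + 3*z + 2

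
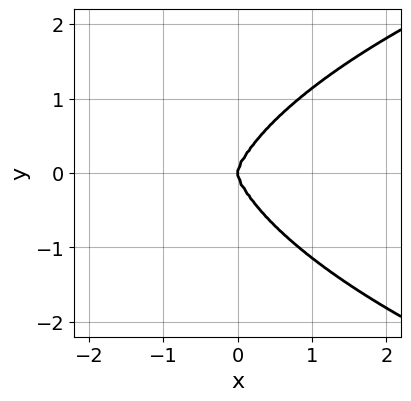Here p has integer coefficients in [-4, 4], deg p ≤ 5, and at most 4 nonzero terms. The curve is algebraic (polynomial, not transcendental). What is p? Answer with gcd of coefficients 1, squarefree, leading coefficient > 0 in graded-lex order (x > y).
x^2*y^2 + y^4 - 3*x^3

deg p = 4. No degree-3 curve has this shape.
Symmetries: mirror symmetry y ↦ −y ⇒ only even powers of y.
Checking where it meets the axes: one x-axis crossing is at x = 0; it meets the y-axis at y = 0 (among the integer gridlines).
These observations pin down the coefficients.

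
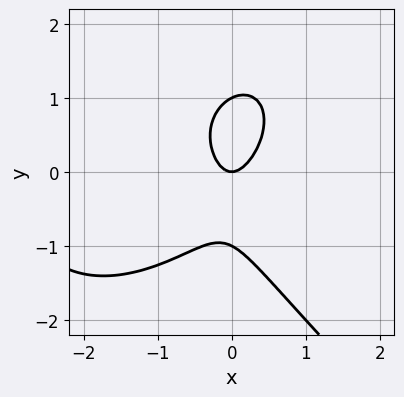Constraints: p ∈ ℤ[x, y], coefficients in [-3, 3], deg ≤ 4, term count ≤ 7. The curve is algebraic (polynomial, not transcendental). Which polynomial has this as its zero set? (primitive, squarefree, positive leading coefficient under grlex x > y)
(a) The degree is 3 — no degree-2 curve has this shape.
(b) Against the integer gridlines: among the integer gridlines, it crosses the y-axis at y ∈ {-1, 0, 1}; it meets the x-axis at x = 0 (among the integer gridlines).
(c) Fitting integer coefficients to these (and the overall shape) gives p.

x^3 + y^3 + 3*x^2 - x*y - y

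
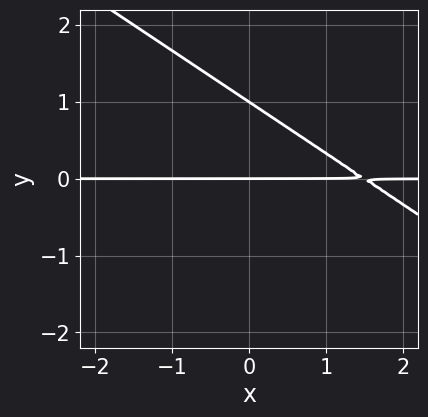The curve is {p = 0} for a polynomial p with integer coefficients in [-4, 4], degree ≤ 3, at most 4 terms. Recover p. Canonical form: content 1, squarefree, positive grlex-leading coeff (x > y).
2*x*y + 3*y^2 - 3*y

1. The degree is 2 — no degree-1 curve has this shape.
2. From the visible intercepts: the y-axis gridline crossings are at y ∈ {0, 1}; every point of the x-axis in the box is on the curve.
3. Putting this together gives p.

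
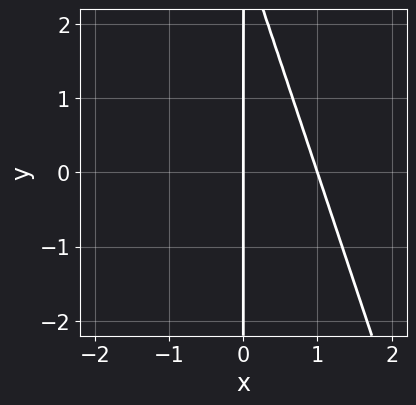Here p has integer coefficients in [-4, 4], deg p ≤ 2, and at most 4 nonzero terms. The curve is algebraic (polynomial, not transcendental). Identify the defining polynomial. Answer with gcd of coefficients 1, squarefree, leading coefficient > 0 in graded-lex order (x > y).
1. Degree: the shape is more complex than any degree-1 curve, so deg p = 2.
2. Observable constraints: every point of the y-axis in the box is on the curve; among the integer gridlines, it crosses the x-axis at x ∈ {0, 1}.
3. These observations pin down the coefficients.

3*x^2 + x*y - 3*x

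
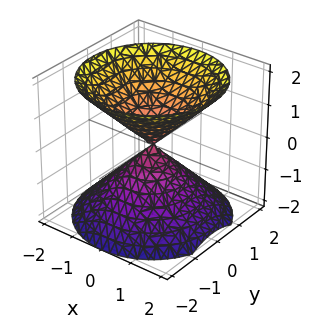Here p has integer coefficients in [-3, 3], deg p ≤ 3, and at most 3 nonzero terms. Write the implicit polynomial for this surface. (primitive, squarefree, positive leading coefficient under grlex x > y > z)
x^2 + y^2 - z^2

I count 2 distinct pieces. Treating them together as one polynomial.
Degree: a double cone through the origin; a quadric, so deg p = 2.
Symmetries: the z ↦ −z reflection is a symmetry, so z appears only in even powers; rotational symmetry about the z-axis ⇒ p depends on x, y only through x² + y².
Against the integer gridlines: it crosses the y-axis at the gridline y = 0; a circular section at z = 1 has radius exactly 1; it crosses the z-axis at the gridline z = 0.
Putting this together gives p.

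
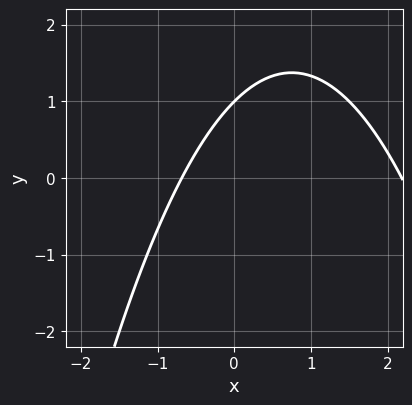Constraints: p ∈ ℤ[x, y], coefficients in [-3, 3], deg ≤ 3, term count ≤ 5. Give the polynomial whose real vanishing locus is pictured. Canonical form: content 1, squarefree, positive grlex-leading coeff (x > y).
2*x^2 - 3*x + 3*y - 3

(a) The degree is 2 — a generic line meets the curve in up to 2 points.
(b) From the axis intercepts and sections: it meets the y-axis at y = 1 (among the integer gridlines).
(c) Solving for integer coefficients yields p as stated.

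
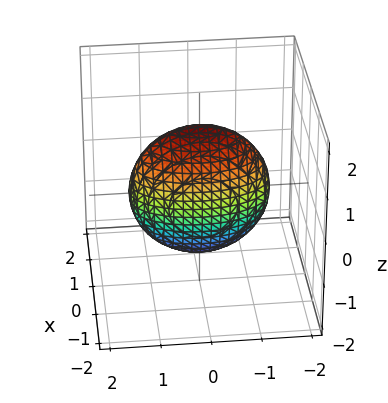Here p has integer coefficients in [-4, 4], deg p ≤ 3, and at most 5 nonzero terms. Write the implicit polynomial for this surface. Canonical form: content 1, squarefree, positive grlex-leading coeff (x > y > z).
Degree: a closed, bounded, convex surface; a quadric, so deg p = 2.
Symmetries: it's symmetric under y → −y, forcing even powers of y; the x ↦ −x reflection is a symmetry, so x appears only in even powers; mirror symmetry z ↦ −z ⇒ only even powers of z.
These observations pin down the coefficients.

3*x^2 + y^2 + z^2 - 2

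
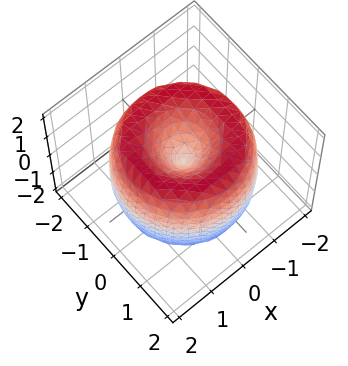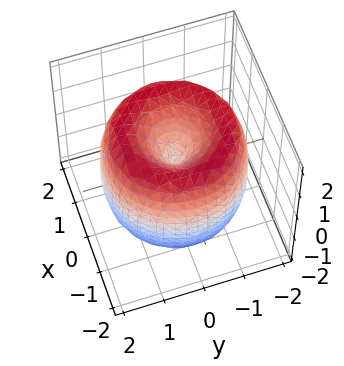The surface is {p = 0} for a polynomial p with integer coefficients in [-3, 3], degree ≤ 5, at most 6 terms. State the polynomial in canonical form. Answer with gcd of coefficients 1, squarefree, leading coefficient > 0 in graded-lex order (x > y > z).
(a) Degree: the shape is more complex than any degree-3 surface, so deg p = 4.
(b) Symmetry: the z-axis is an axis of rotation, so x and y enter only as x² + y².
(c) Against the integer gridlines: it crosses the x-axis at the gridline x = 0; it meets the y-axis at y = 0 (among the integer gridlines); a circular section at z = 1 has radius between 0 and 1.
(d) The integer polynomial consistent with all of this is the stated p.

x^4 + 2*x^2*y^2 + y^4 - 3*x^2 - 3*y^2 + z^2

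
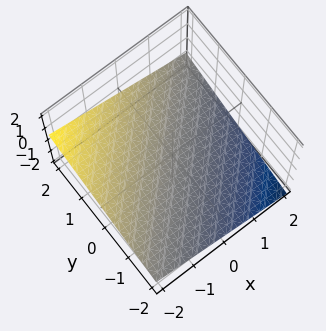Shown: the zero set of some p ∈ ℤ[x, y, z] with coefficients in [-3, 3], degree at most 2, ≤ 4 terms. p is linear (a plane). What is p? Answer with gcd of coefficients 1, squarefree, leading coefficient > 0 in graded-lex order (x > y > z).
The degree is 1 — every cross-section is a straight line — this is a plane.
From the axis intercepts and sections: one x-axis crossing is at x = -2; it meets the y-axis at y = 2 (among the integer gridlines).
Putting this together gives p.

x - y + 3*z + 2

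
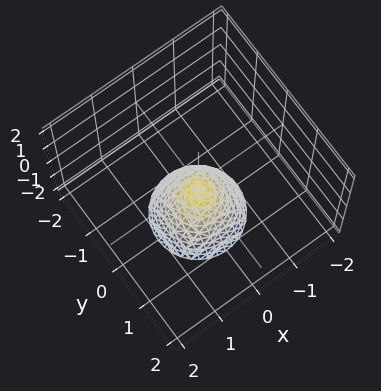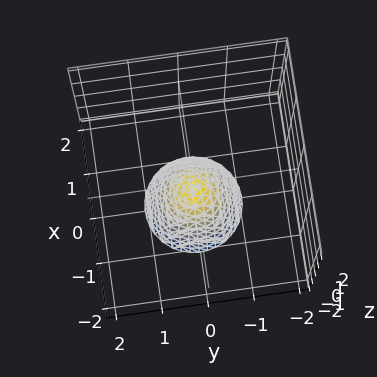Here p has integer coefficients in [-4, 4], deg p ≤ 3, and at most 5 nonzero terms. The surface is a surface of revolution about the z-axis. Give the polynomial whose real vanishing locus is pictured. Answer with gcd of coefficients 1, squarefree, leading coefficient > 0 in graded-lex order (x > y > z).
3*x^2 + 3*y^2 + 2*z + 1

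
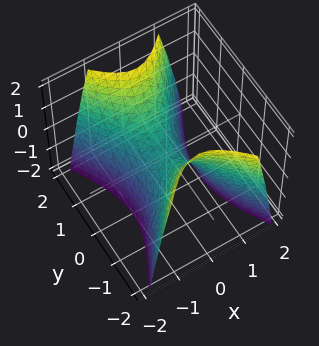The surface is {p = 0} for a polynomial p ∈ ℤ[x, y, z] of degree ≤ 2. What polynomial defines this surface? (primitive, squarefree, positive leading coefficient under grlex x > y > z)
2*x^2 - y^2 + z

First, deg p = 2. A hyperbolic paraboloid; a quadric.
Next, symmetries: the y ↦ −y reflection is a symmetry, so y appears only in even powers; it's symmetric under x → −x, forcing even powers of x.
Next, reading off the gridlines: it crosses the x-axis at the gridline x = 0; it crosses the z-axis at the gridline z = 0; it meets the y-axis at y = 0 (among the integer gridlines).
Finally, these observations pin down the coefficients.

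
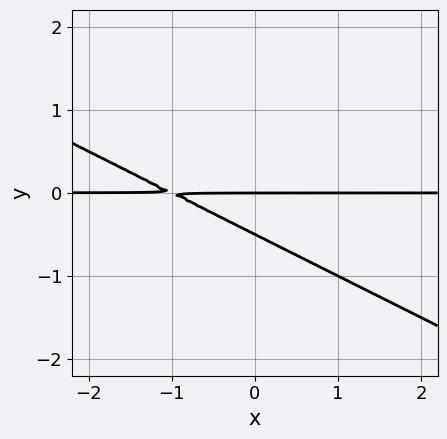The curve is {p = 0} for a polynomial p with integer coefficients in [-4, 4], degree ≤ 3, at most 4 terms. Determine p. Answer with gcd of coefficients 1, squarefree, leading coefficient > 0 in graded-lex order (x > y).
x*y + 2*y^2 + y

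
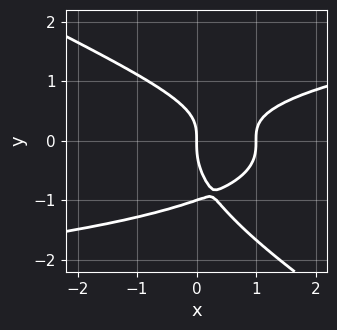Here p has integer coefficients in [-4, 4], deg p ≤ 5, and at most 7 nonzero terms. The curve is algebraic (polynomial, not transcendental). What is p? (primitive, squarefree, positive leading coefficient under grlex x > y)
2*x*y^3 + 3*y^4 + 3*y^3 - 3*x^2 + 3*x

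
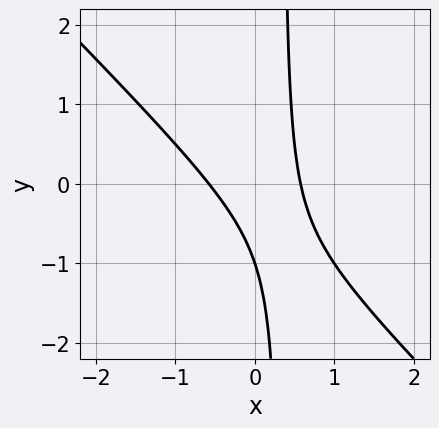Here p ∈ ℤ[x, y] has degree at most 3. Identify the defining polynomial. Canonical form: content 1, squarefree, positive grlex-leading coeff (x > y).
1. Degree: the shape is more complex than any degree-1 curve, so deg p = 2.
2. Checking where it meets the axes: one y-axis crossing is at y = -1.
3. Solving for integer coefficients yields p as stated.

3*x^2 + 3*x*y - y - 1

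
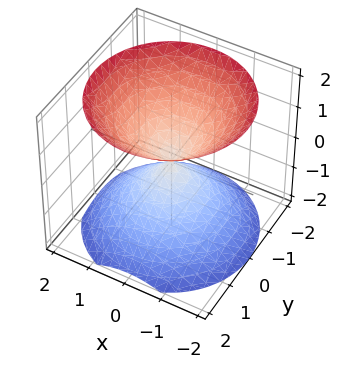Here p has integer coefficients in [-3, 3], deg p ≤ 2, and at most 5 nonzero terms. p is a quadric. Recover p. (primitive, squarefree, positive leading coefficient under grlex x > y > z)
x^2 + y^2 - z^2

1. There are 2 components.
2. The degree is 2 — a double cone through the origin; a quadric.
3. Symmetries: the z ↦ −z reflection is a symmetry, so z appears only in even powers; every cross-section ⟂ z is a circle, so x, y appear only via x² + y².
4. From the visible intercepts: one z-axis crossing is at z = 0; it meets the y-axis at y = 0 (among the integer gridlines); a circular section at z = 1 has radius exactly 1; it crosses the x-axis at the gridline x = 0.
5. Putting this together gives p.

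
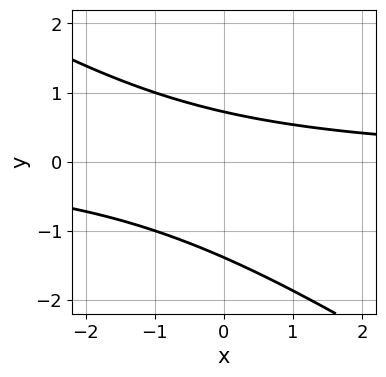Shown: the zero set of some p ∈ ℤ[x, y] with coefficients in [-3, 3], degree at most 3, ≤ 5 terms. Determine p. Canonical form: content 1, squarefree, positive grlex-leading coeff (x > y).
2*x*y + 3*y^2 + 2*y - 3

1. Degree: a generic line meets the curve in up to 2 points, so deg p = 2.
2. From the axis intercepts and sections: the curve avoids every integer x-axis point in the box.
3. Putting this together gives p.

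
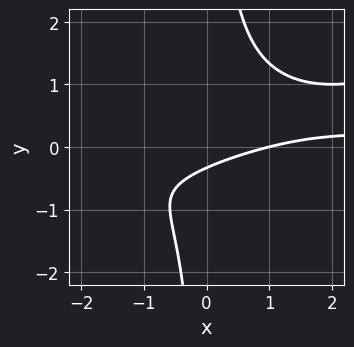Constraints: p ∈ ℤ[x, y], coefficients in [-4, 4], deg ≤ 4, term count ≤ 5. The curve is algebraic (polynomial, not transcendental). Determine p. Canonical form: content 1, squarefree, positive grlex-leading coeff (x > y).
x^2*y - 3*x*y^2 - x + 3*y + 1

deg p = 3. No degree-2 curve has this shape.
Reading off the gridlines: one x-axis crossing is at x = 1.
These observations pin down the coefficients.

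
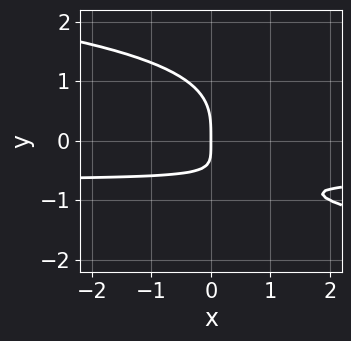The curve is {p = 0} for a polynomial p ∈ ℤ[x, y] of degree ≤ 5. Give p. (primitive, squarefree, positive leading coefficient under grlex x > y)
2*y^4 + 3*x*y + 2*x

1. Degree: a generic line meets the curve in up to 4 points, so deg p = 4.
2. Against the integer gridlines: it crosses the x-axis at the gridline x = 0; one y-axis crossing is at y = 0.
3. Together with the visible shape, these determine p as stated.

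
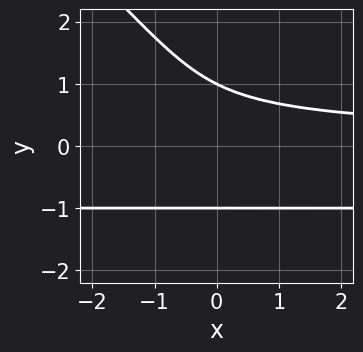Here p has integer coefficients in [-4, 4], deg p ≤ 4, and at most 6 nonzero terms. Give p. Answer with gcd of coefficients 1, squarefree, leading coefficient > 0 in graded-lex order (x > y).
deg p = 4. The shape is more complex than any degree-3 curve.
From the visible intercepts: the y-axis gridline crossings are at y ∈ {-1, 1}; it misses every integer gridline on the x-axis.
Putting this together gives p.

x*y^3 + y^4 + x*y^2 - 1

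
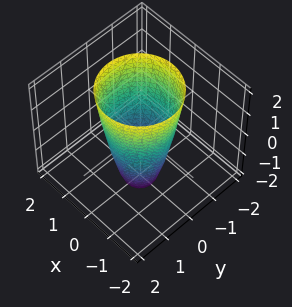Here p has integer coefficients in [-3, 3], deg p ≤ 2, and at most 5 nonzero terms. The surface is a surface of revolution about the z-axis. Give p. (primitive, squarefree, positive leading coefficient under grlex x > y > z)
3*x^2 + 3*y^2 - z - 3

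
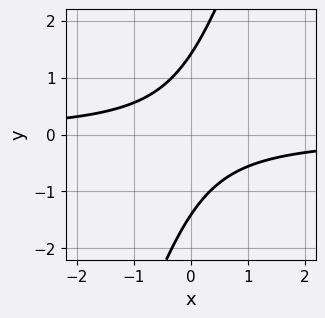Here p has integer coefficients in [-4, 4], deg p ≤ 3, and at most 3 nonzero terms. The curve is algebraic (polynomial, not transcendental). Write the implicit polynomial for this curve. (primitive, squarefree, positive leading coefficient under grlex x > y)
First, deg p = 2. No degree-1 curve has this shape.
Next, against the integer gridlines: no x-intercept at any integer in the box.
Finally, putting this together gives p.

3*x*y - y^2 + 2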